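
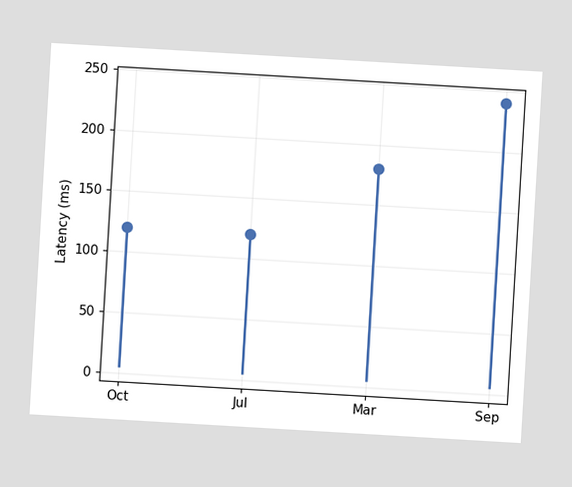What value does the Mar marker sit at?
The chart is tilted about 3° clockwise. The Mar marker sits at 180ms.

180ms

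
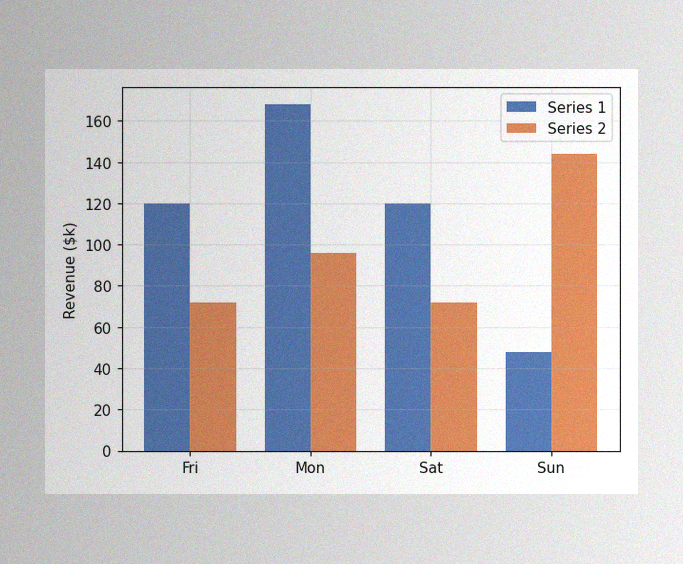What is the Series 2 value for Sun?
$144k

The image has some photo noise and uneven lighting. The Series 2 bar at Sun reaches $144k on the y-axis.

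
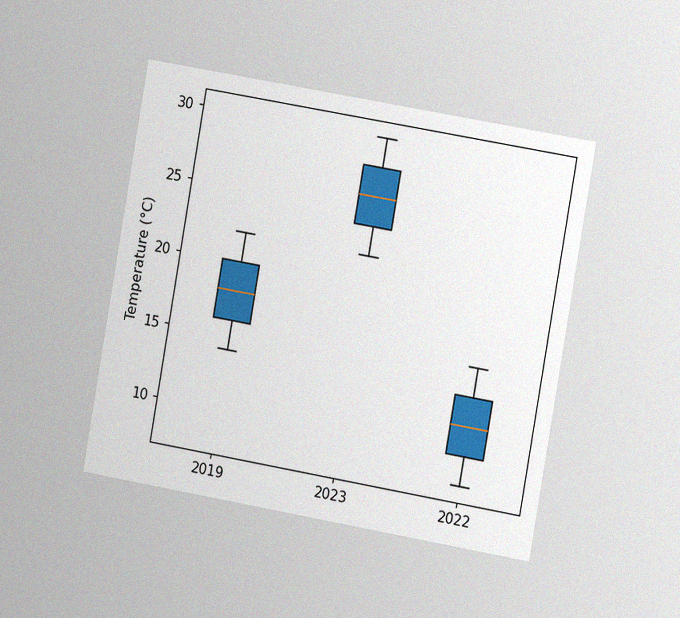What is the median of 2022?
The chart is tilted about 10° clockwise and viewed slightly from the right, with some photo noise. The median line in the 2022 box sits at 12°C.

12°C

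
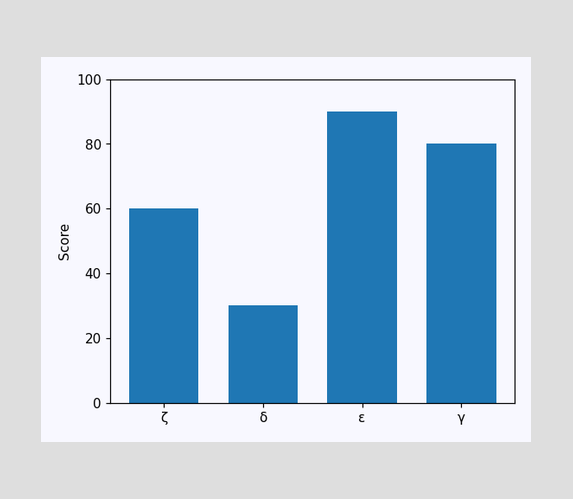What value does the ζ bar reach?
60

Reading along the chart's y-axis, the ζ bar reaches 60.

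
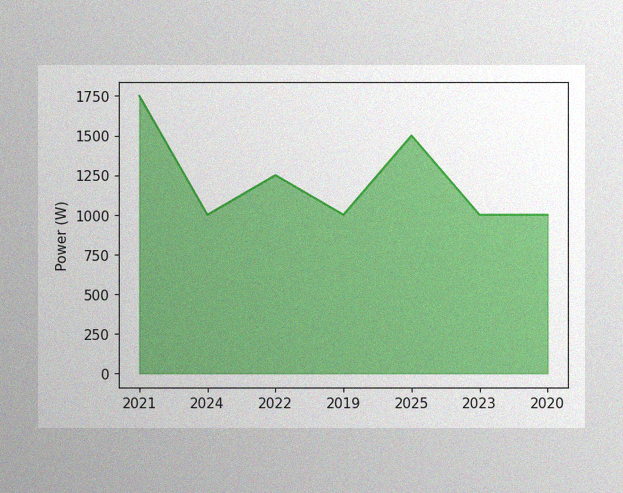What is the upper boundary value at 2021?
The image has some photo noise and uneven lighting. At 2021 the upper boundary is at 1750W.

1750W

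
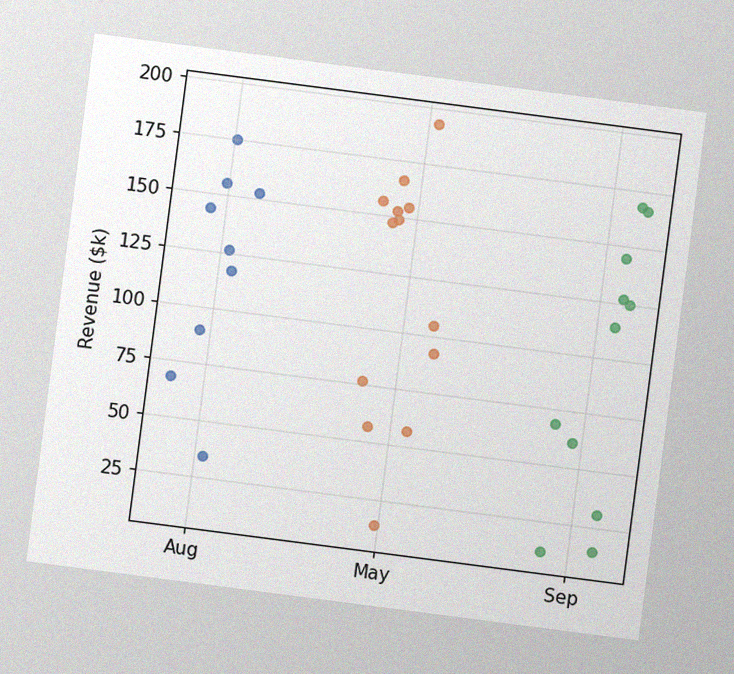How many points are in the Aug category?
9

The chart is tilted about 7° clockwise, with some photo noise. Counting the markers in the Aug column gives 9.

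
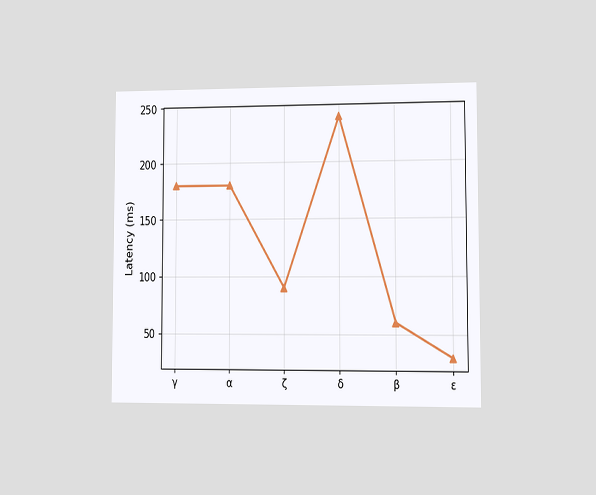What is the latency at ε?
30ms

The chart is viewed at a slight angle. At ε, the line is at 30ms.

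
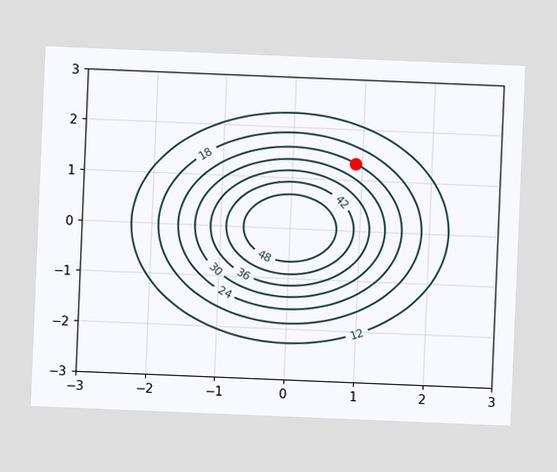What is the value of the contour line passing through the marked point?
The chart is tilted about 2° clockwise. The marked point sits on the contour labelled 24.

24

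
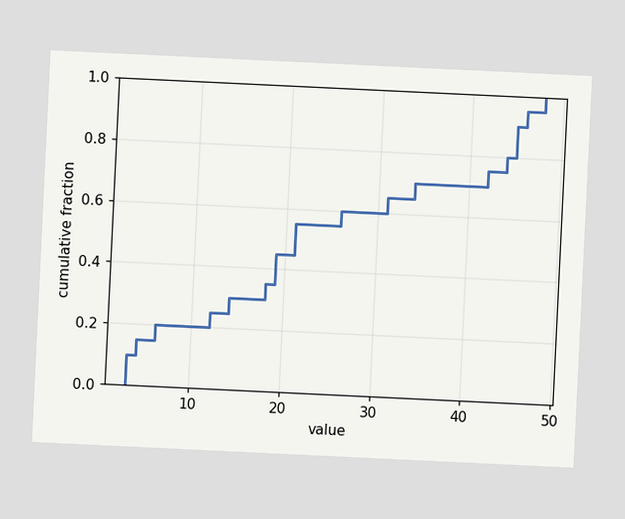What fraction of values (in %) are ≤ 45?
90%

The chart is tilted about 3° clockwise. At x=45 the ECDF step is at 90%.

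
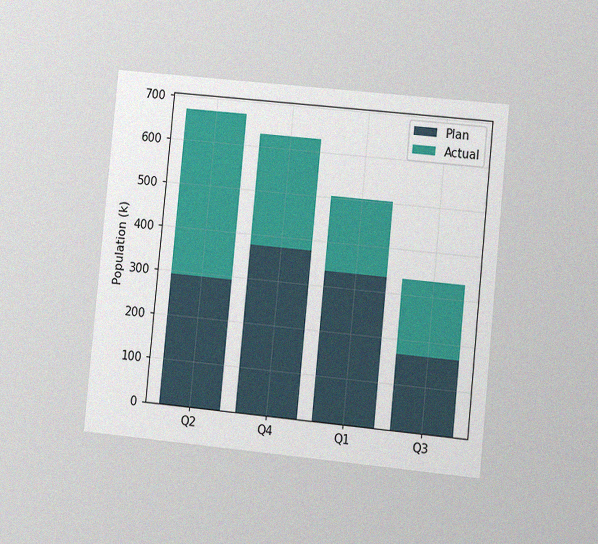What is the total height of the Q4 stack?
630k

The chart is tilted about 6° clockwise and viewed at a slight angle, with some photo noise. The Q4 stack's top reaches 630k on the y-axis.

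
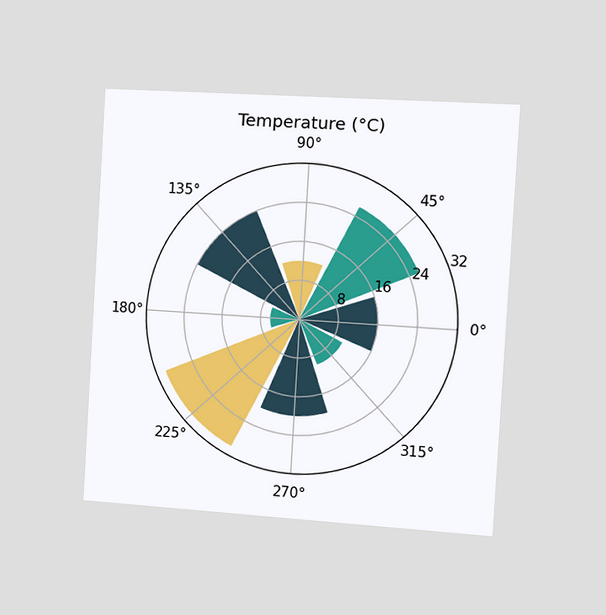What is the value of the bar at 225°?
30°C

The chart is tilted about 3° clockwise and viewed slightly from the right. The bar at 225° reaches 30°C on the radial axis.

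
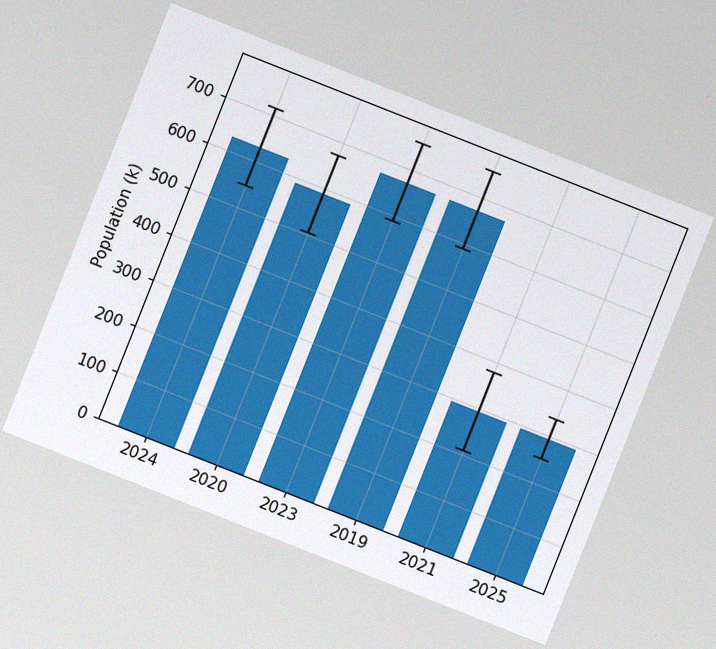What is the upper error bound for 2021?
378k

The chart is tilted about 22° clockwise, with some photo noise. The 2021 bar's upper whisker reaches 378k.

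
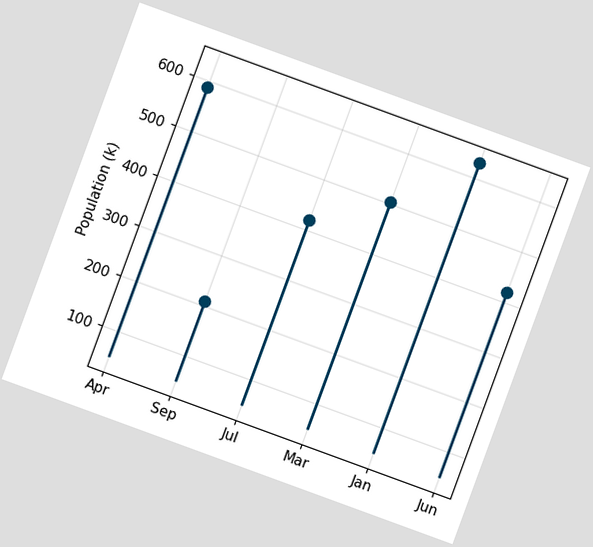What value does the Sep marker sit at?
The chart is tilted about 20° clockwise. The Sep marker sits at 210k.

210k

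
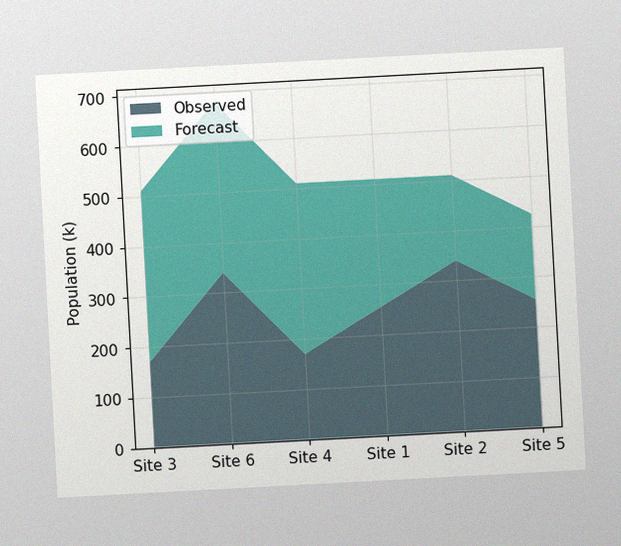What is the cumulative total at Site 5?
The chart is tilted about 3° counter-clockwise, with some photo noise. The stacked total at Site 5 reaches 425k.

425k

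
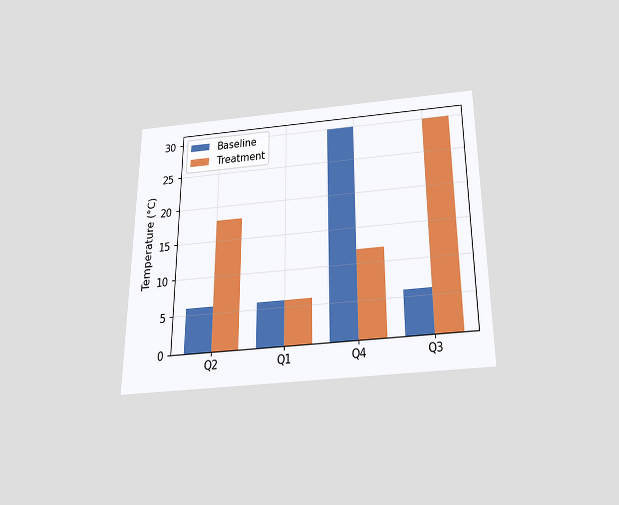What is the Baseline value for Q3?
6°C

The chart is viewed slightly from below. The Baseline bar at Q3 reaches 6°C on the y-axis.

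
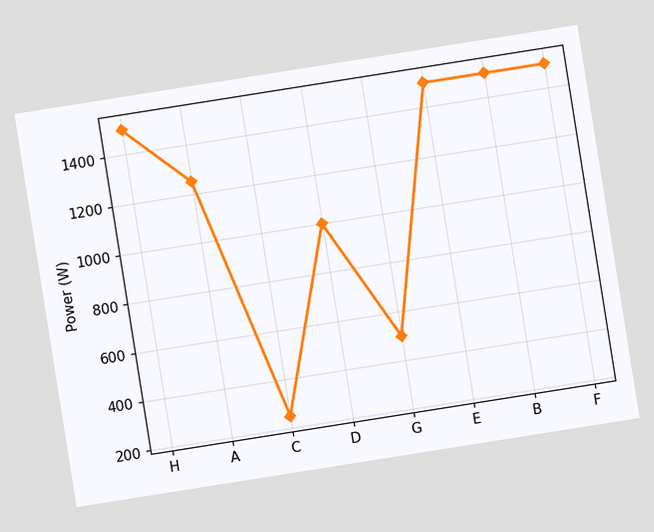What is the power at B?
The chart is tilted about 9° counter-clockwise. At B, the line is at 1500W.

1500W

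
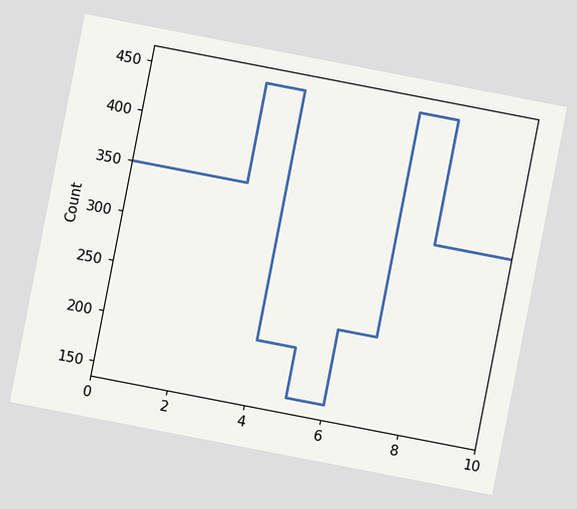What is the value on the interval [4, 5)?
200

The chart is tilted about 11° clockwise. On [4, 5) the step sits at 200.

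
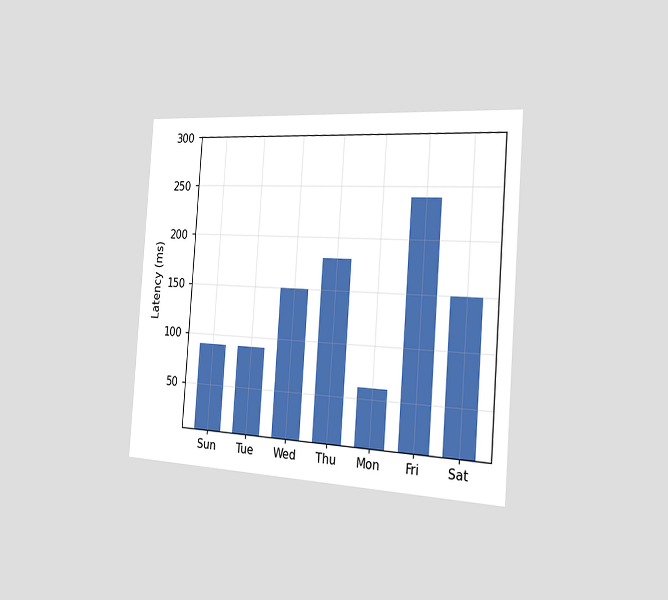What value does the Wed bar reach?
The chart is tilted about 4° clockwise and viewed slightly from the right. Reading along the chart's y-axis, the Wed bar reaches 150ms.

150ms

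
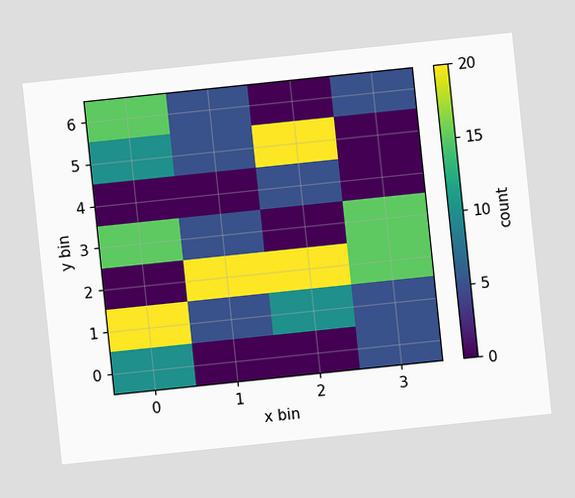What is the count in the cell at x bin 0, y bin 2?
0

The chart is tilted about 6° counter-clockwise. Matching the cell (0, 2) against the colorbar gives 0.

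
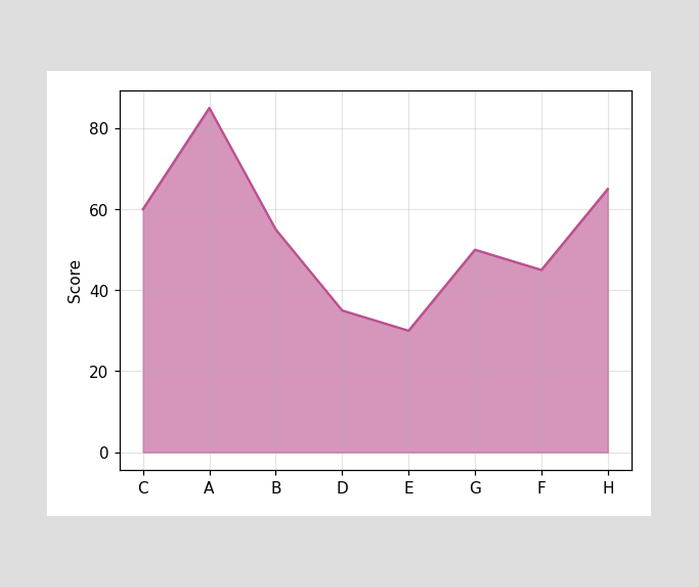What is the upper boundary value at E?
30

At E the upper boundary is at 30.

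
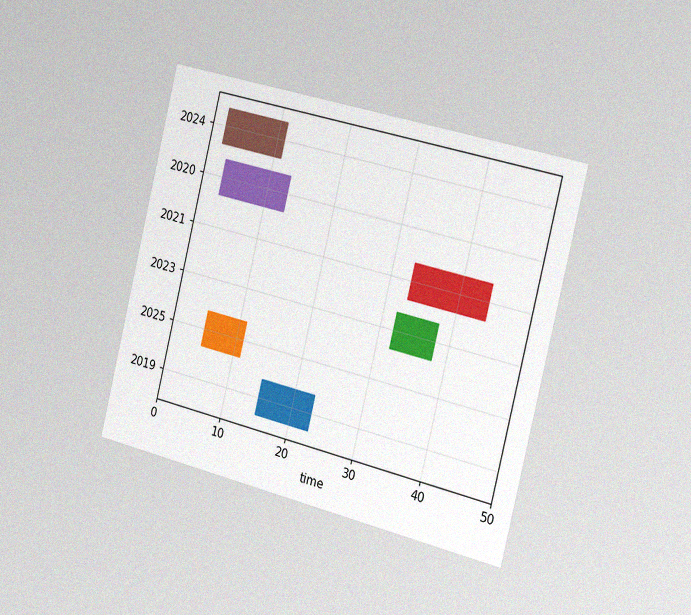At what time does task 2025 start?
The chart is tilted about 14° clockwise and viewed slightly from the right, with some photo noise. The 2025 bar begins at t=5.

5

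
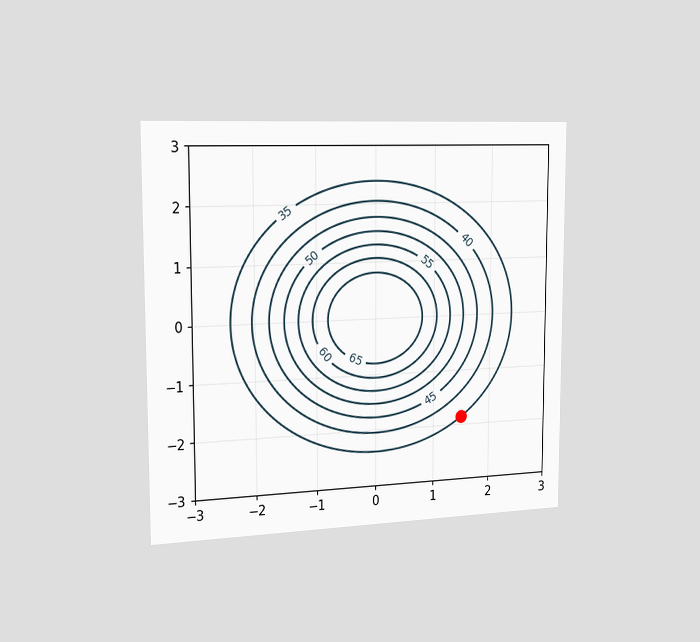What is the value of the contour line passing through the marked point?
The chart is viewed slightly from the left. The marked point sits on the contour labelled 35.

35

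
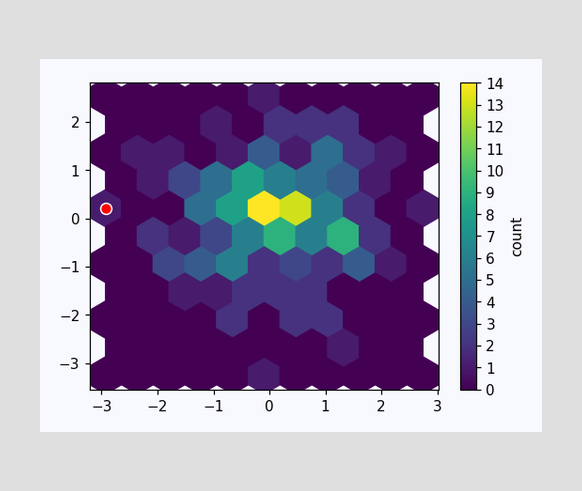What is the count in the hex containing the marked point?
1

The marked hex reads 1 on the colorbar.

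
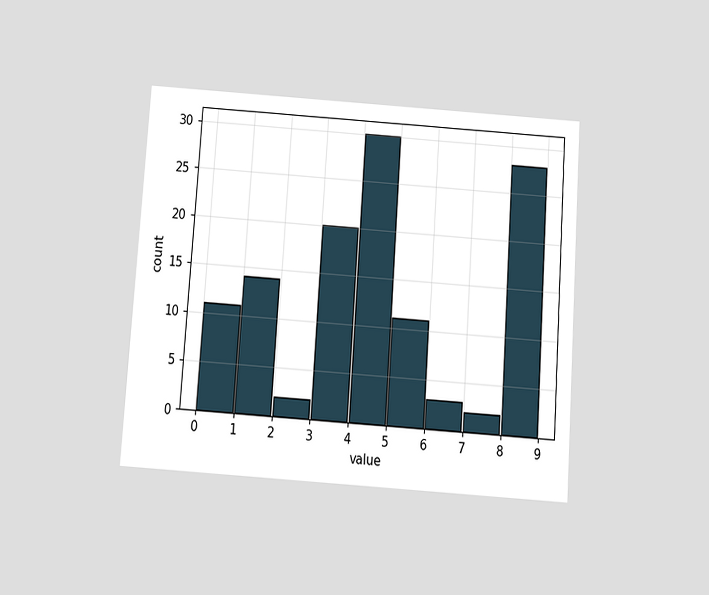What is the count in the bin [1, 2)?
14

The chart is tilted about 4° clockwise and viewed slightly from below. The [1, 2) bin has height 14.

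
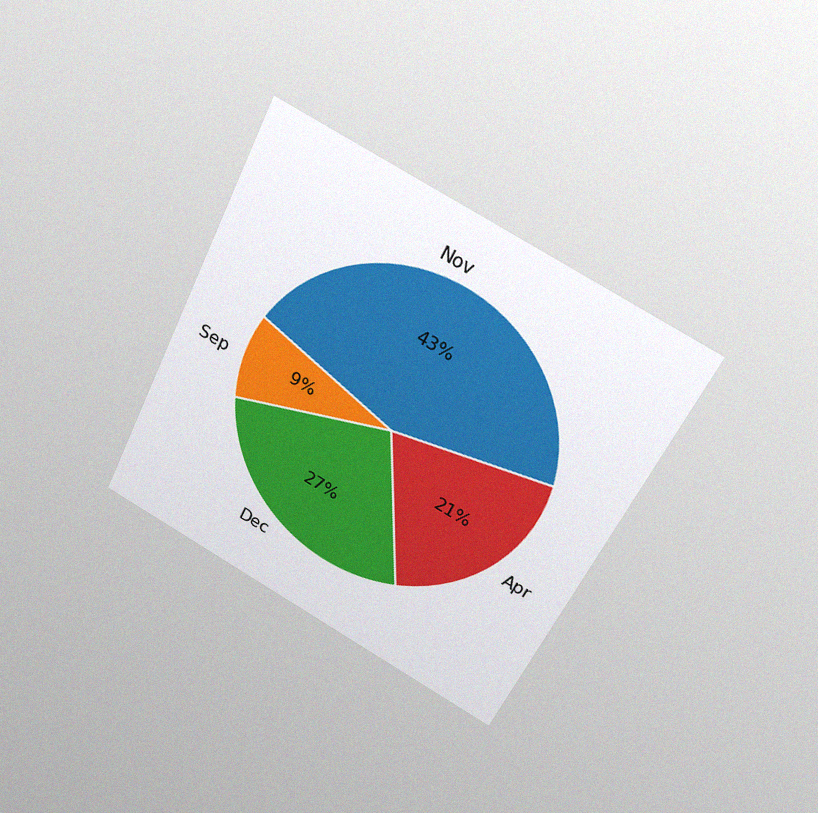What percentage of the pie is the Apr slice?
The chart is tilted about 26° clockwise and viewed slightly from above, with some photo noise. The Apr slice takes up 21% of the pie.

21%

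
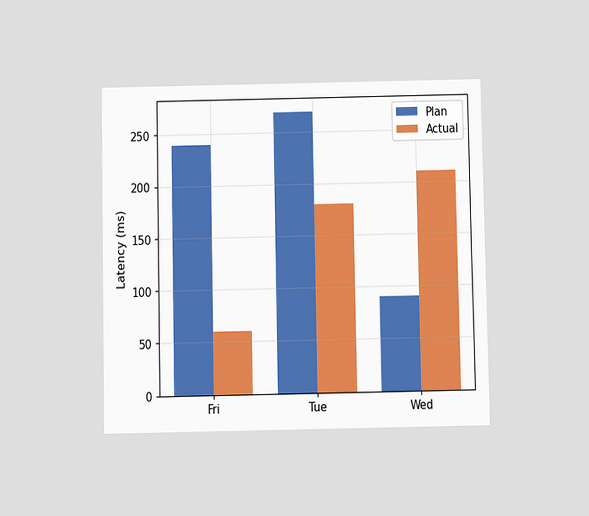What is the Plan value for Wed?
90ms

The chart is viewed slightly from below. The Plan bar at Wed reaches 90ms on the y-axis.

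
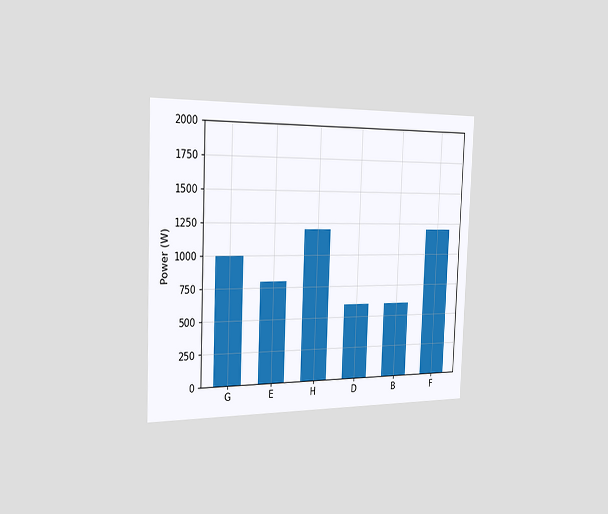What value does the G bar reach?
1000W

The chart is tilted about 2° clockwise and viewed slightly from the left. Reading along the chart's y-axis, the G bar reaches 1000W.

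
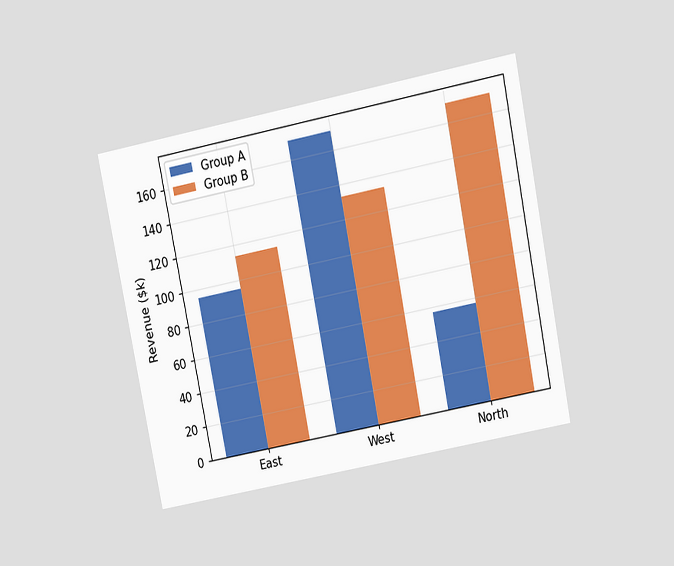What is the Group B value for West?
The chart is tilted about 11° counter-clockwise and viewed at a slight angle. The Group B bar at West reaches $133k on the y-axis.

$133k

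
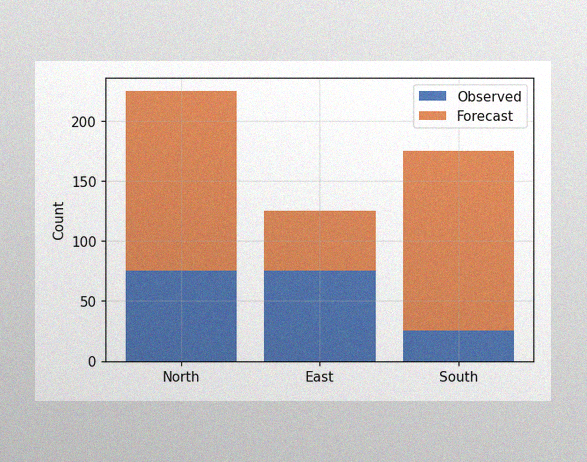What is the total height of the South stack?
The image has some photo noise and uneven lighting. The South stack's top reaches 175 on the y-axis.

175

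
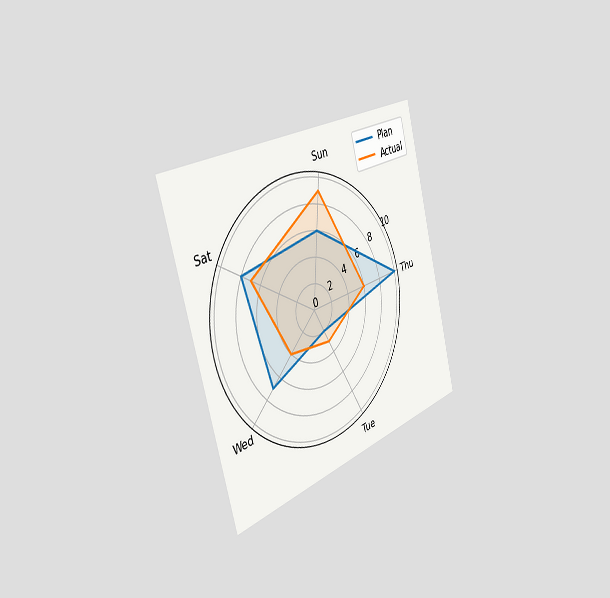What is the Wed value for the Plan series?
7

The chart is tilted about 15° counter-clockwise and viewed slightly from the left. On the Wed axis, Plan reaches 7.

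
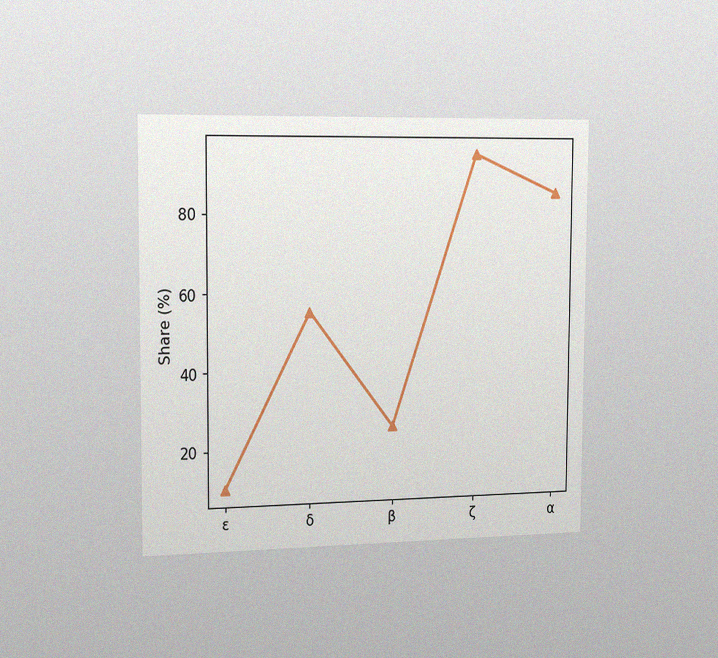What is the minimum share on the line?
10%

The chart is viewed slightly from the left, with some photo noise. The lowest point is at ε, and reading across to the y-axis gives 10%.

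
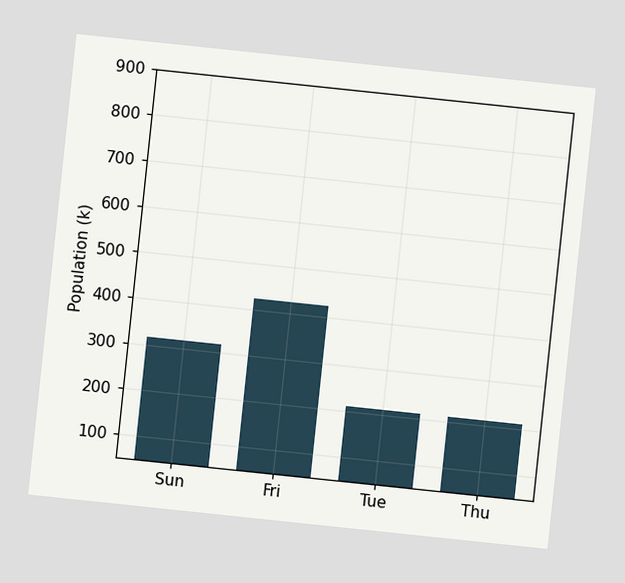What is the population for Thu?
212k

The chart is tilted about 6° clockwise. Reading along the chart's y-axis, the Thu bar reaches 212k.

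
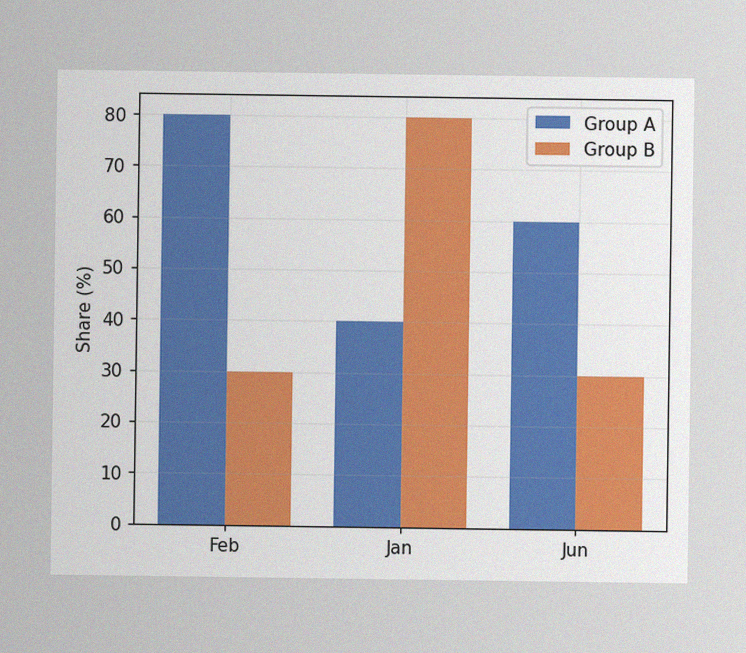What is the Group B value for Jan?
80%

The image has some photo noise and uneven lighting. The Group B bar at Jan reaches 80% on the y-axis.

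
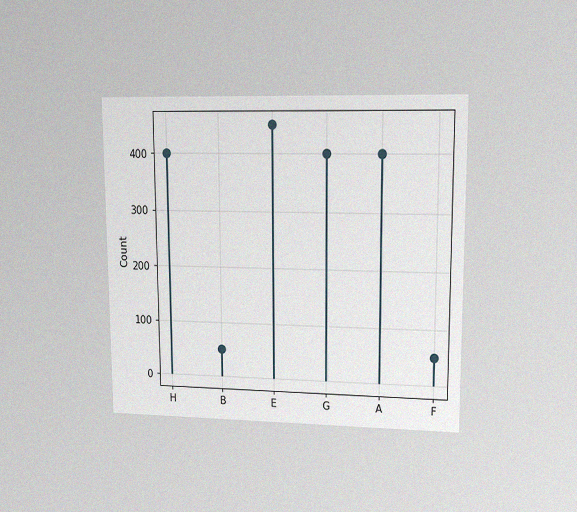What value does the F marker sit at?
50

The chart is viewed at a slight angle, with some photo noise. The F marker sits at 50.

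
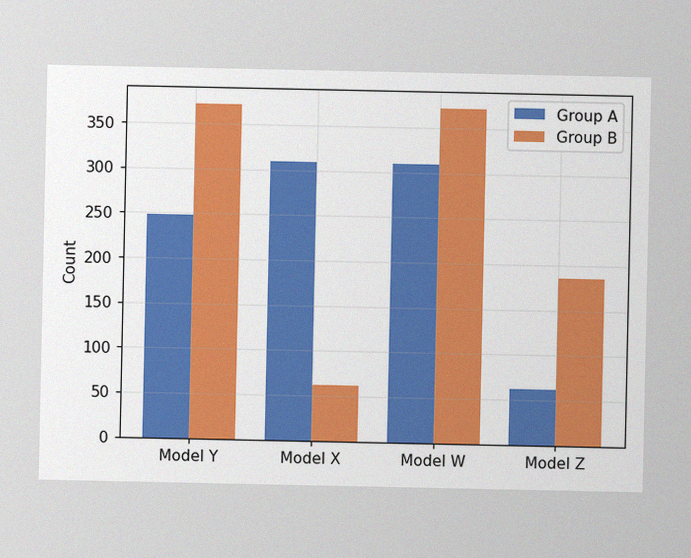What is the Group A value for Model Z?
The image has some photo noise and uneven lighting. The Group A bar at Model Z reaches 62 on the y-axis.

62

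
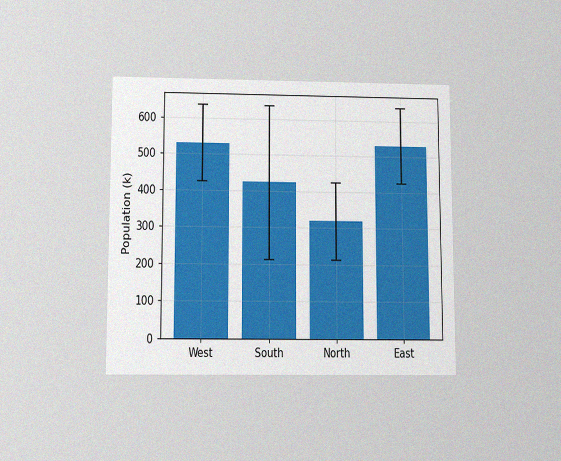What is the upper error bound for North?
424k

The chart is viewed slightly from below, with some photo noise. The North bar's upper whisker reaches 424k.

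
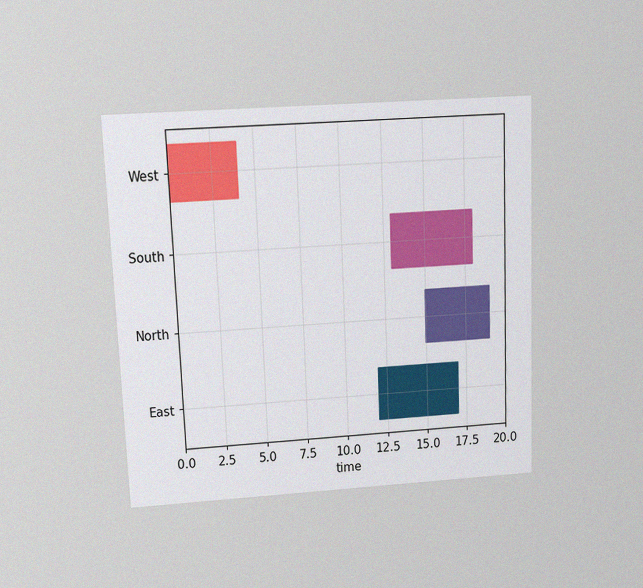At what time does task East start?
The chart is tilted about 2° counter-clockwise and viewed slightly from above, with some photo noise. The East bar begins at t=12.

12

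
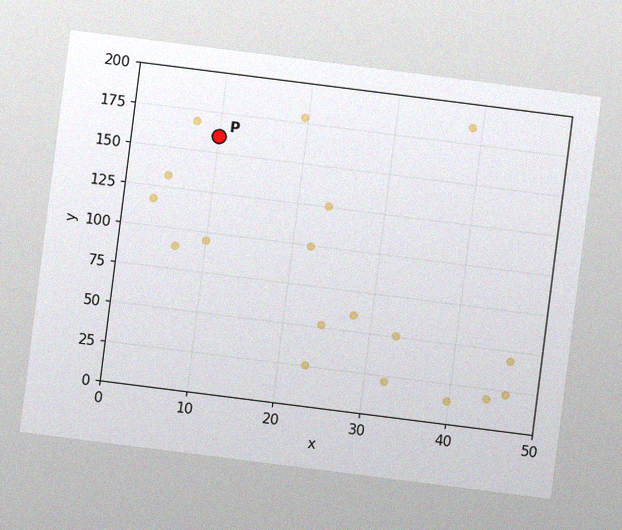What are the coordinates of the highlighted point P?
The chart is tilted about 7° clockwise, with some photo noise. Following the gridlines from P to each axis, P sits at (10, 160).

(10, 160)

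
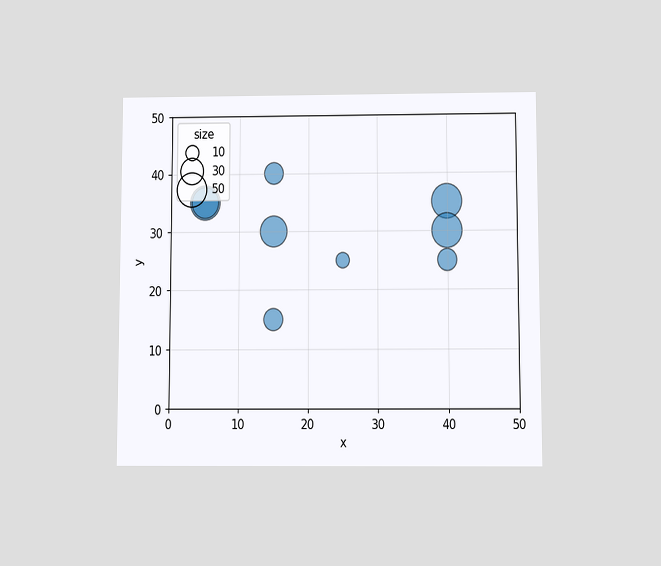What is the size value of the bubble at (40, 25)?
The chart is viewed slightly from below. Matching the bubble at (40, 25) against the size legend gives 20.

20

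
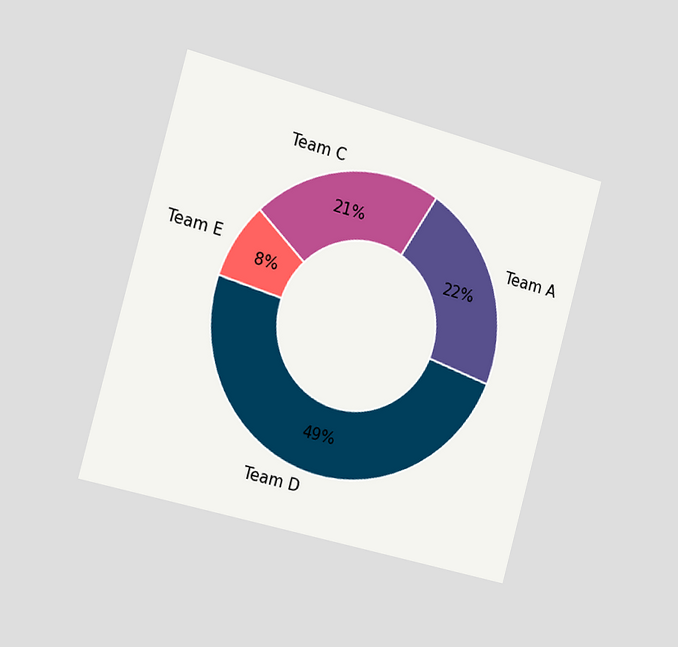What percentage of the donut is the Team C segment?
The chart is tilted about 15° clockwise and viewed slightly from the left. The Team C segment takes up 21% of the ring.

21%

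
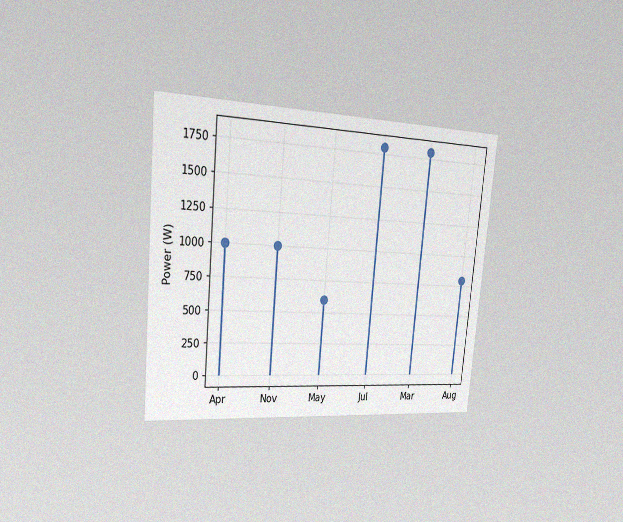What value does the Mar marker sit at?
The chart is tilted about 5° clockwise and viewed slightly from the left, with some photo noise. The Mar marker sits at 1800W.

1800W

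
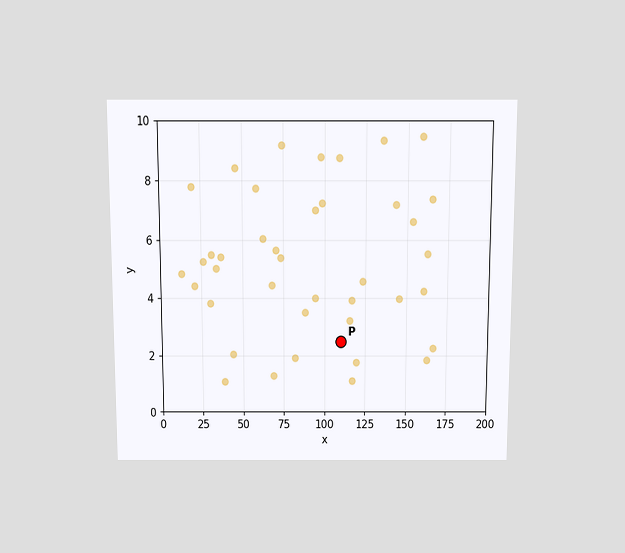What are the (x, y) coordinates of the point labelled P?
(110, 2.5)

The chart is viewed slightly from above. Following the gridlines from P to each axis, P sits at (110, 2.5).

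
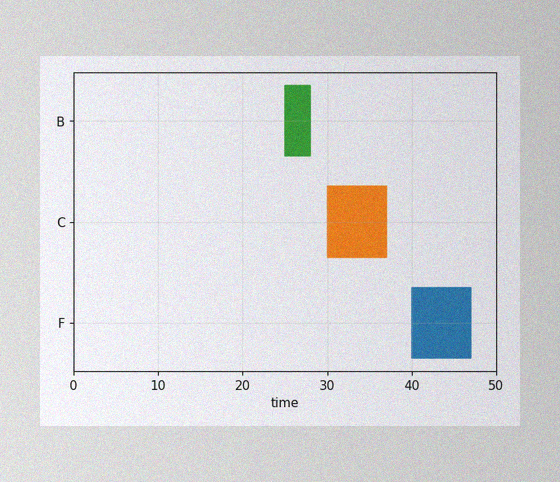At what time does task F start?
The image has some photo noise and uneven lighting. The F bar begins at t=40.

40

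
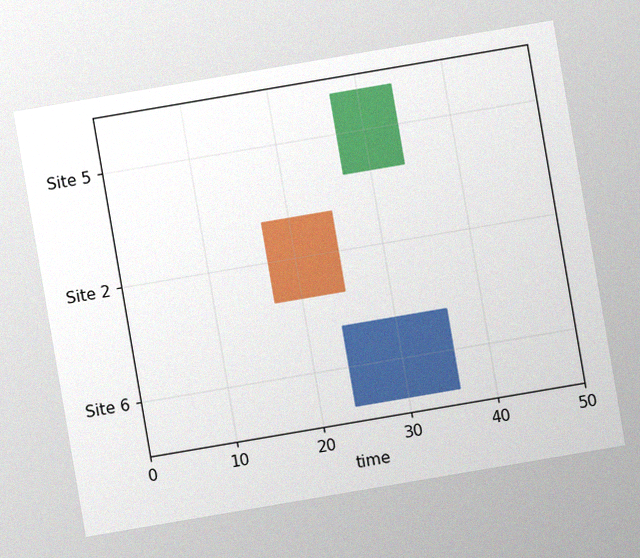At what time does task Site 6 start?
The chart is tilted about 10° counter-clockwise, with some photo noise. The Site 6 bar begins at t=24.

24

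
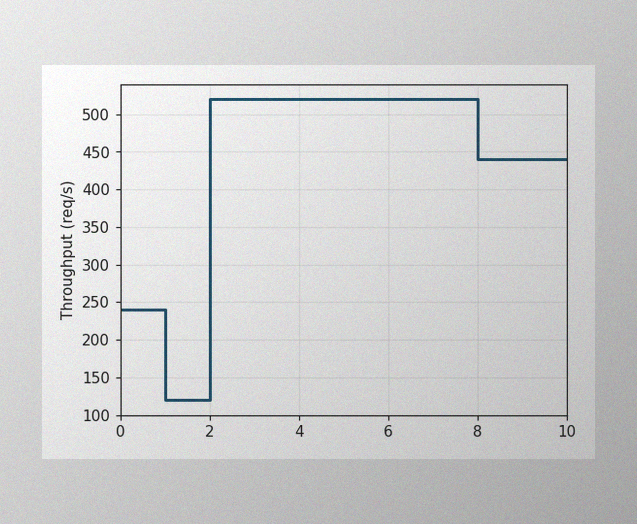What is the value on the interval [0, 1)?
The image has some photo noise and uneven lighting. On [0, 1) the step sits at 240req/s.

240req/s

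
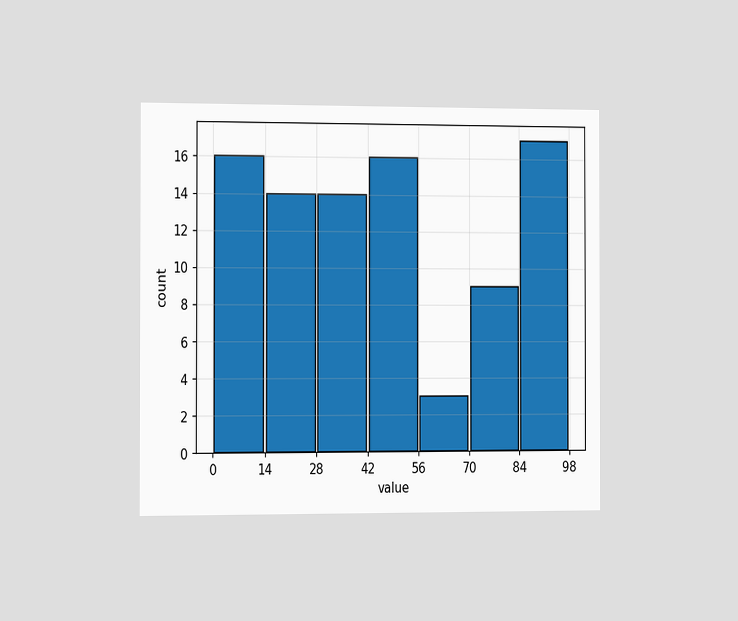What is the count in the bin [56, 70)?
The chart is viewed slightly from the left. The [56, 70) bin has height 3.

3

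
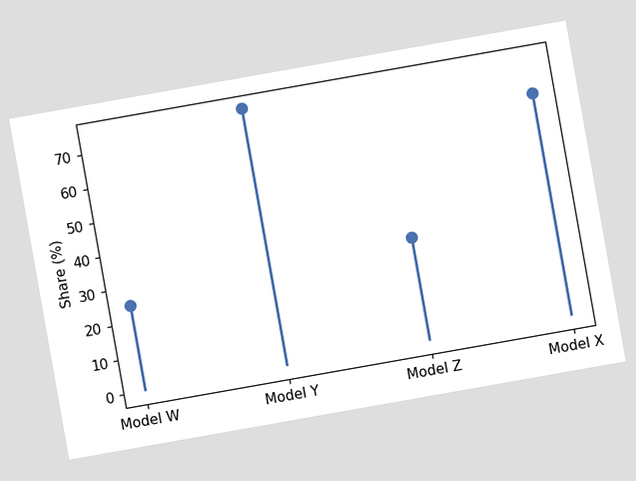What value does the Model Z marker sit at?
The chart is tilted about 10° counter-clockwise. The Model Z marker sits at 30%.

30%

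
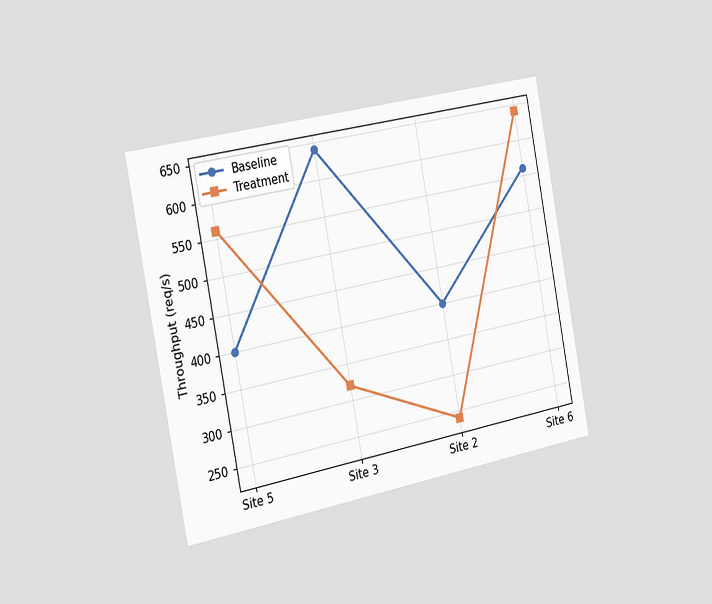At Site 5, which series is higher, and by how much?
Treatment, by 160req/s

The chart is tilted about 11° counter-clockwise and viewed slightly from the left. At Site 5, Treatment sits above the other line by 160req/s.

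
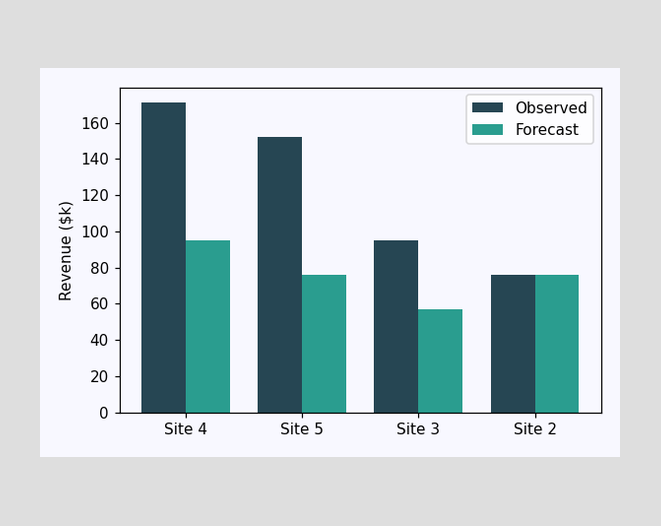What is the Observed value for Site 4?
$171k

The Observed bar at Site 4 reaches $171k on the y-axis.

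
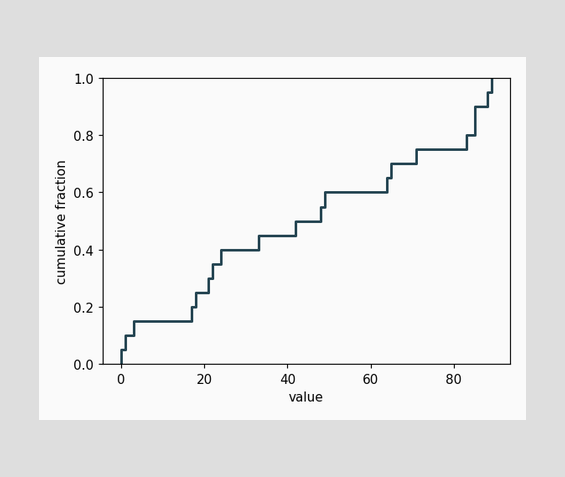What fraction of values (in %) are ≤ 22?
At x=22 the ECDF step is at 35%.

35%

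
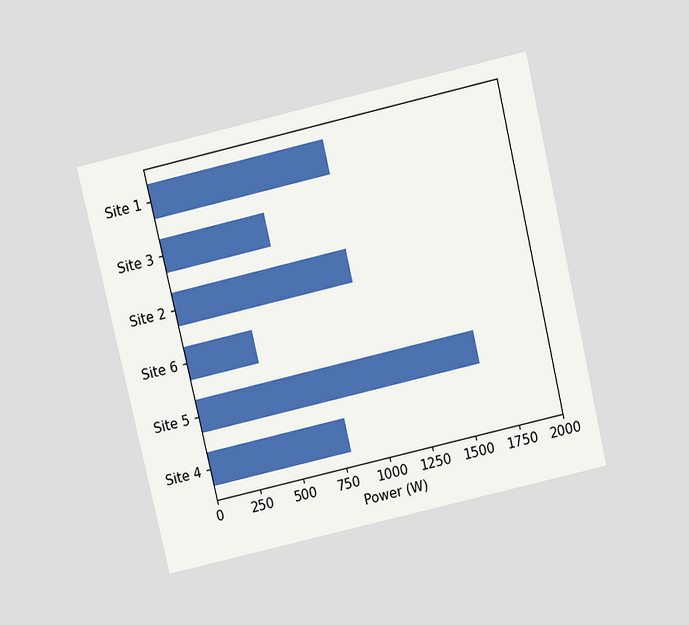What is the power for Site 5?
1600W

The chart is tilted about 13° counter-clockwise and viewed slightly from above. Reading along the chart's x-axis, the Site 5 bar reaches 1600W.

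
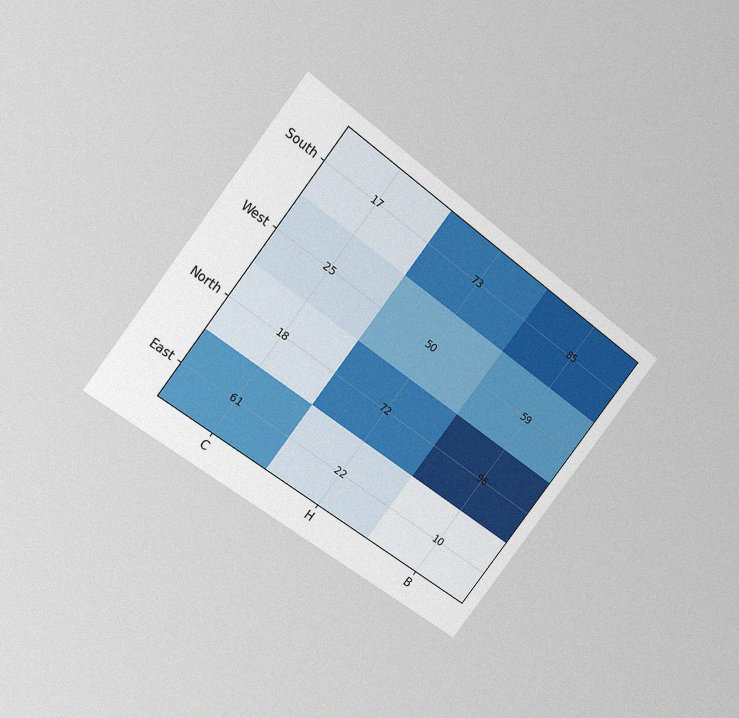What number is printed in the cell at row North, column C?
The chart is tilted about 38° clockwise and viewed at a slight angle, with some photo noise. The (North, C) cell reads 18.

18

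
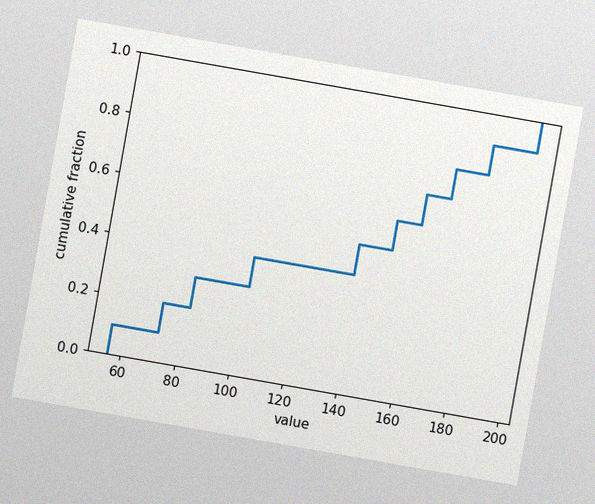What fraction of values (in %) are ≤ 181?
The chart is tilted about 10° clockwise, with some photo noise. At x=181 the ECDF step is at 90%.

90%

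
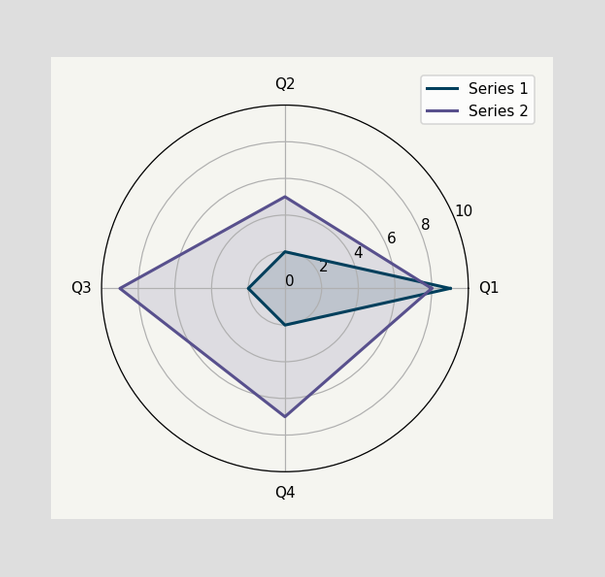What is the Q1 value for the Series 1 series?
On the Q1 axis, Series 1 reaches 9.

9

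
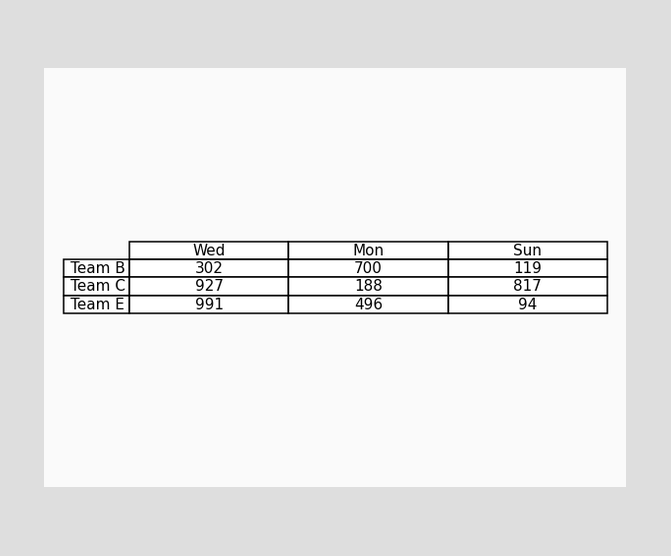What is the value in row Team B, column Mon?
The (Team B, Mon) cell reads 700.

700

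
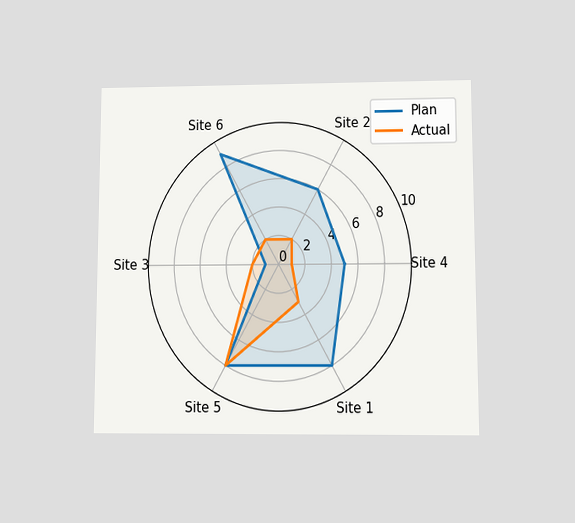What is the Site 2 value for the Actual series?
2

The chart is viewed at a slight angle. On the Site 2 axis, Actual reaches 2.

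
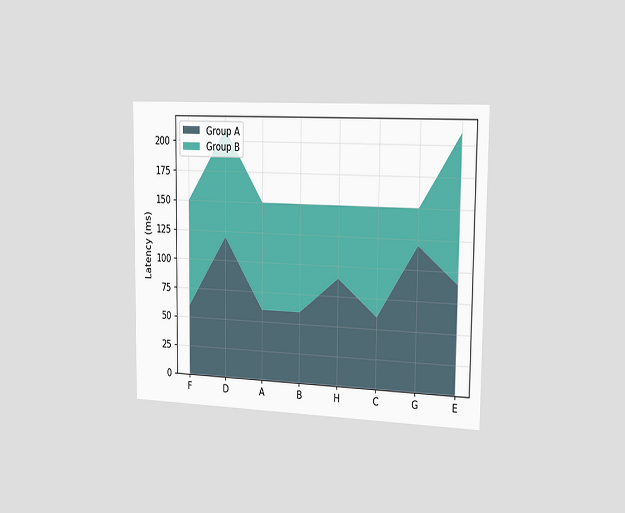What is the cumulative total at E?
210ms

The chart is viewed slightly from the right. The stacked total at E reaches 210ms.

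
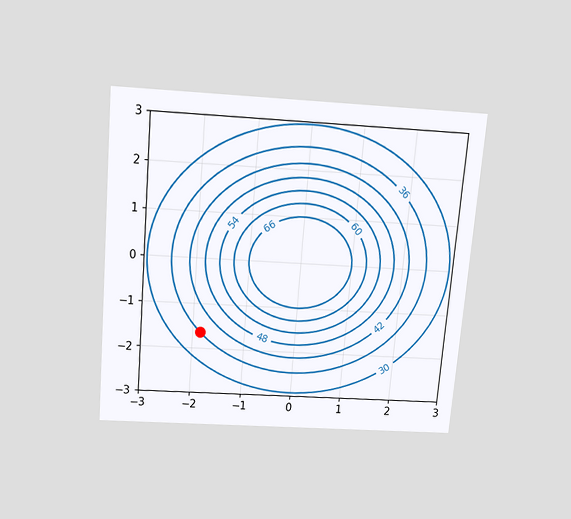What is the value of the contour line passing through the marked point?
The chart is tilted about 5° clockwise and viewed slightly from above. The marked point sits on the contour labelled 36.

36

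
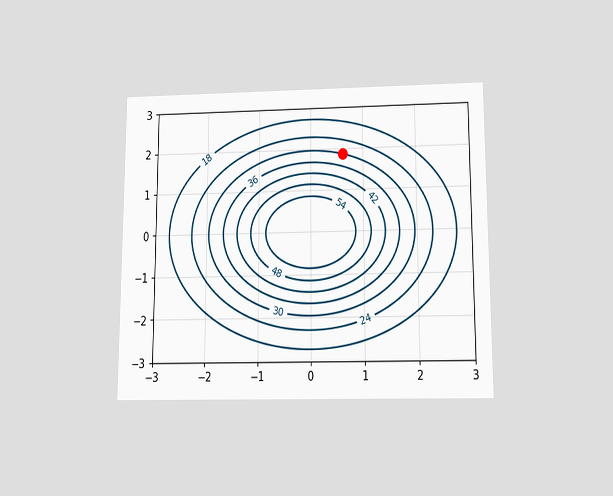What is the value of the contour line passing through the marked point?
The chart is viewed slightly from below. The marked point sits on the contour labelled 30.

30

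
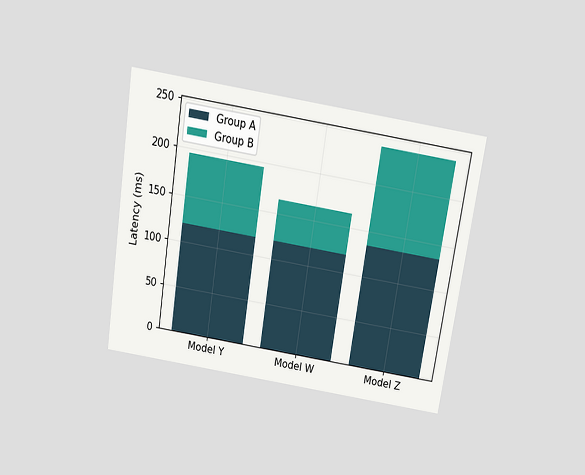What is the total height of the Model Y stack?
The chart is tilted about 9° clockwise and viewed slightly from above. The Model Y stack's top reaches 195ms on the y-axis.

195ms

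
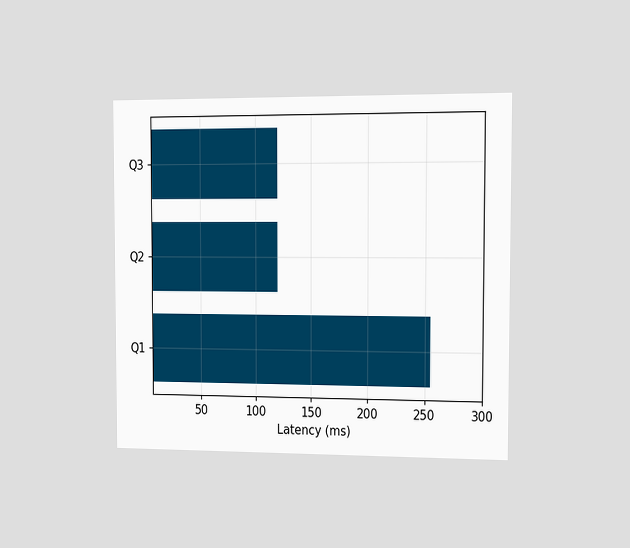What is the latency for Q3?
120ms

The chart is viewed slightly from the right. Reading along the chart's x-axis, the Q3 bar reaches 120ms.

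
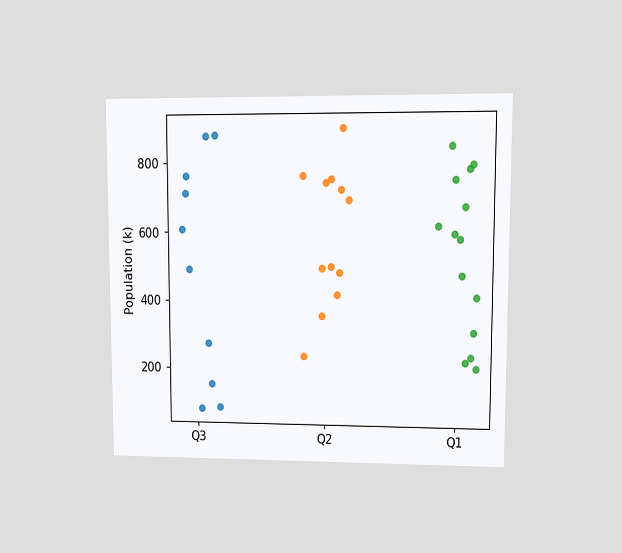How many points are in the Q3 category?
The chart is viewed at a slight angle. Counting the markers in the Q3 column gives 10.

10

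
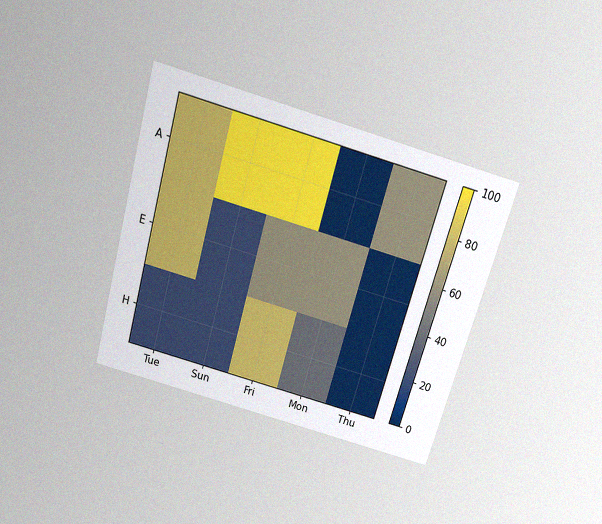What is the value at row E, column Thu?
0

The chart is tilted about 16° clockwise and viewed slightly from above, with some photo noise. Matching cell (E, Thu) against the colorbar gives 0.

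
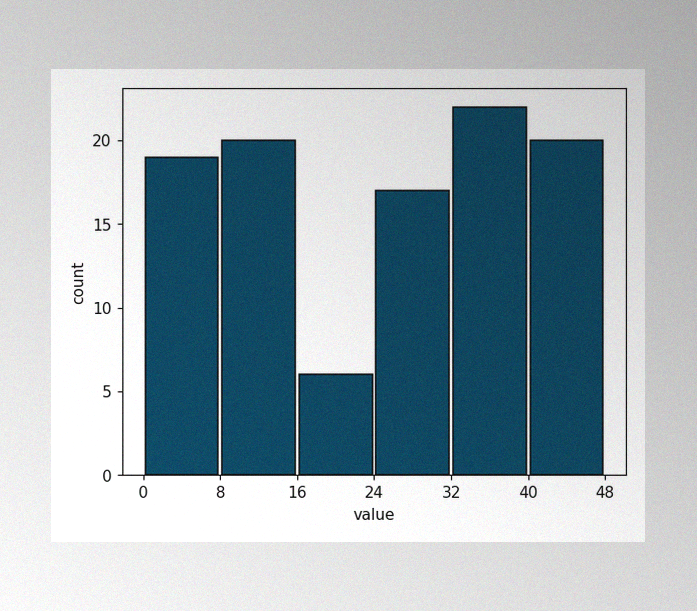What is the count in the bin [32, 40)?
22

The image has some photo noise and uneven lighting. The [32, 40) bin has height 22.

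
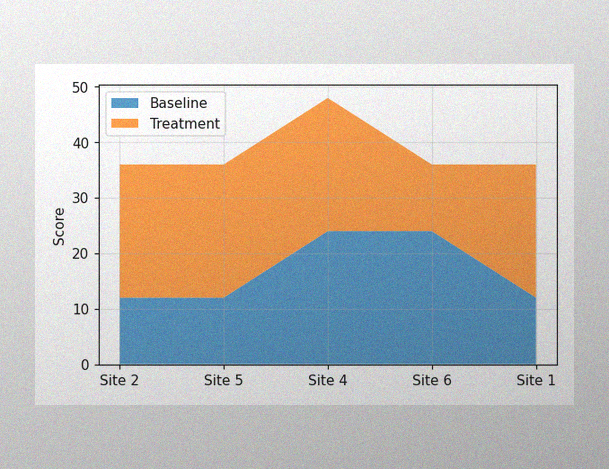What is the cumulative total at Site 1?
36

The image has some photo noise and uneven lighting. The stacked total at Site 1 reaches 36.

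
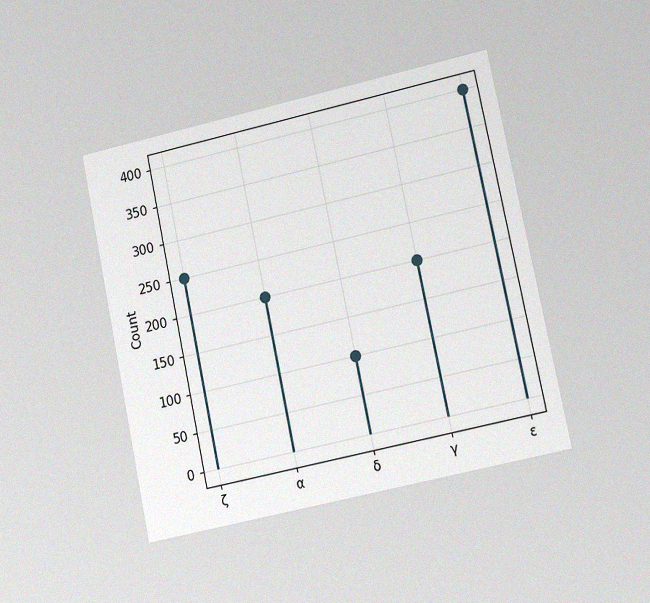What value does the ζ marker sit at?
The chart is tilted about 12° counter-clockwise and viewed slightly from the right, with some photo noise. The ζ marker sits at 250.

250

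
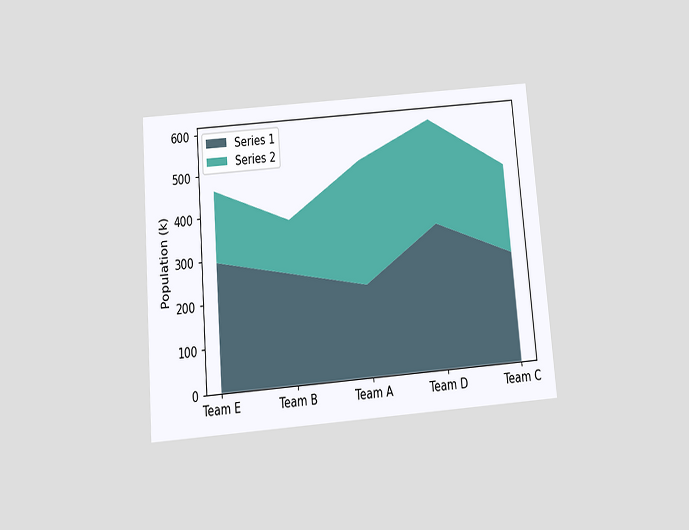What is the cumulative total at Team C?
The chart is tilted about 5° counter-clockwise and viewed slightly from below. The stacked total at Team C reaches 462k.

462k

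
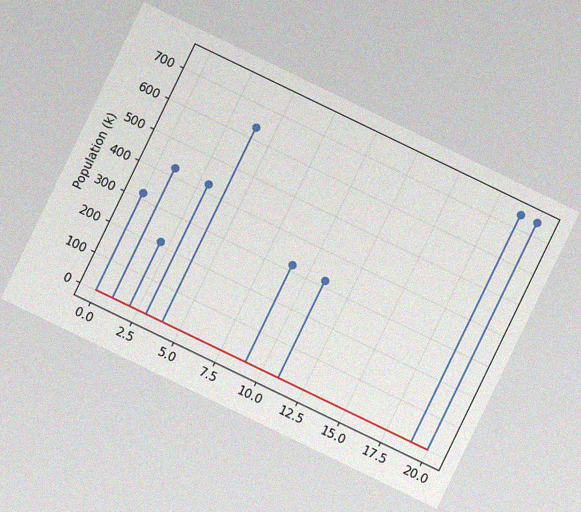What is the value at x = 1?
424k

The chart is tilted about 26° clockwise, with some photo noise. The stem at x=1 reaches 424k.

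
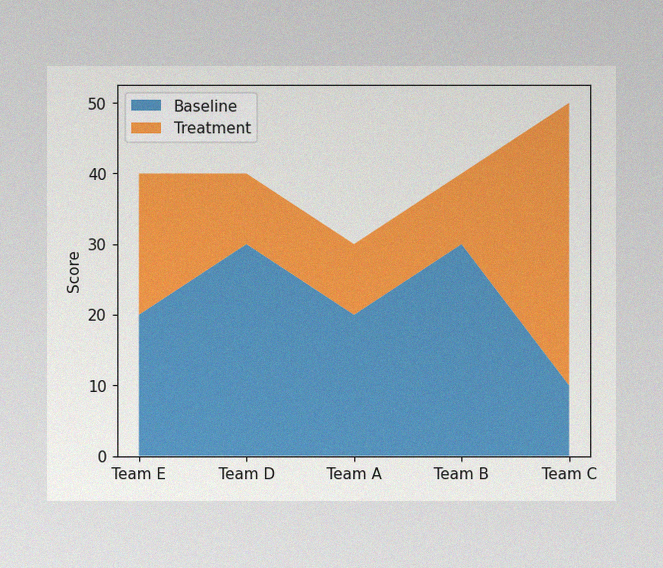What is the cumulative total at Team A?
30

The image has some photo noise and uneven lighting. The stacked total at Team A reaches 30.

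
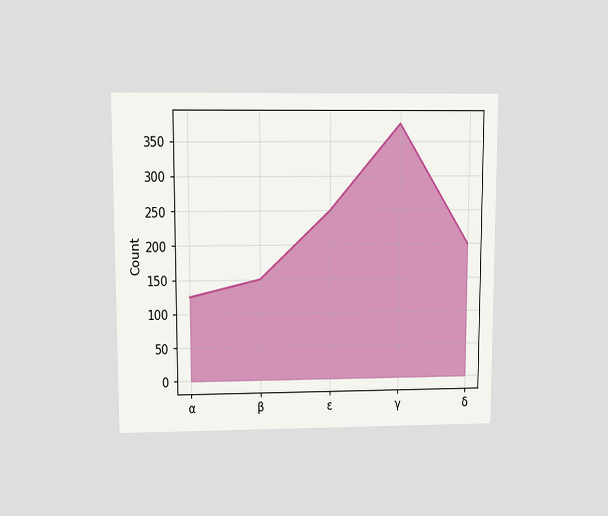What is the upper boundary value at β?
The chart is viewed at a slight angle. At β the upper boundary is at 150.

150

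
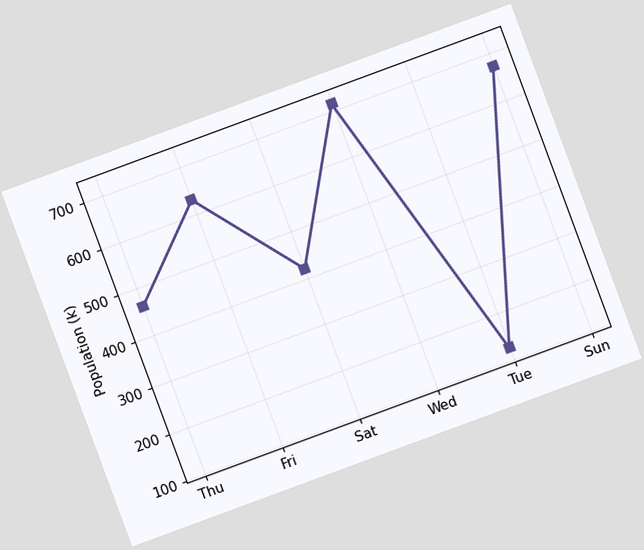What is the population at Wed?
The chart is tilted about 20° counter-clockwise. At Wed, the line is at 714k.

714k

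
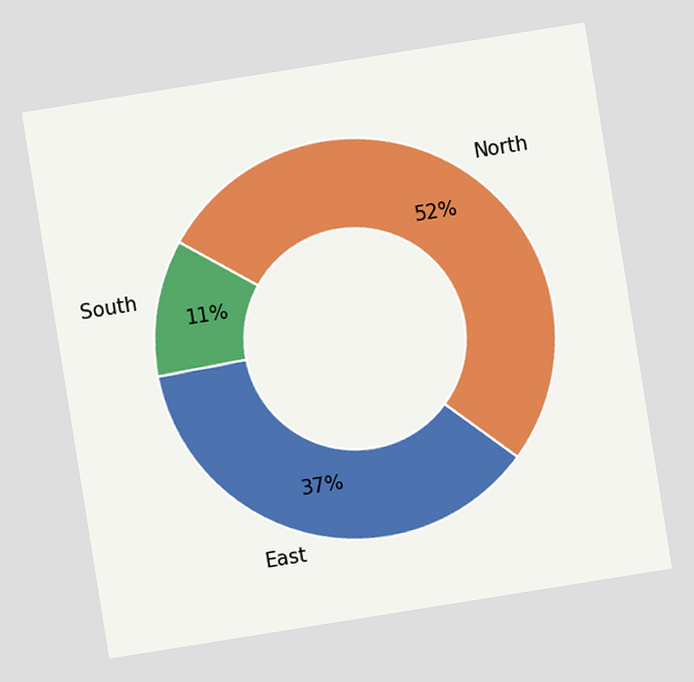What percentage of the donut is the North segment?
The chart is tilted about 9° counter-clockwise. The North segment takes up 52% of the ring.

52%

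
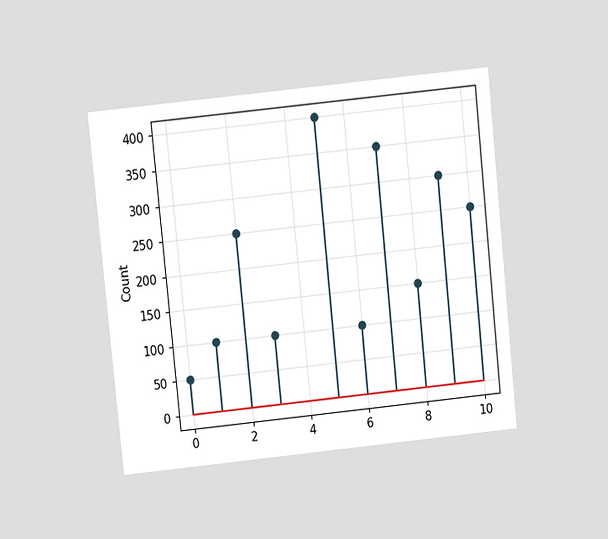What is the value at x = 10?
The chart is tilted about 6° counter-clockwise and viewed at a slight angle. The stem at x=10 reaches 250.

250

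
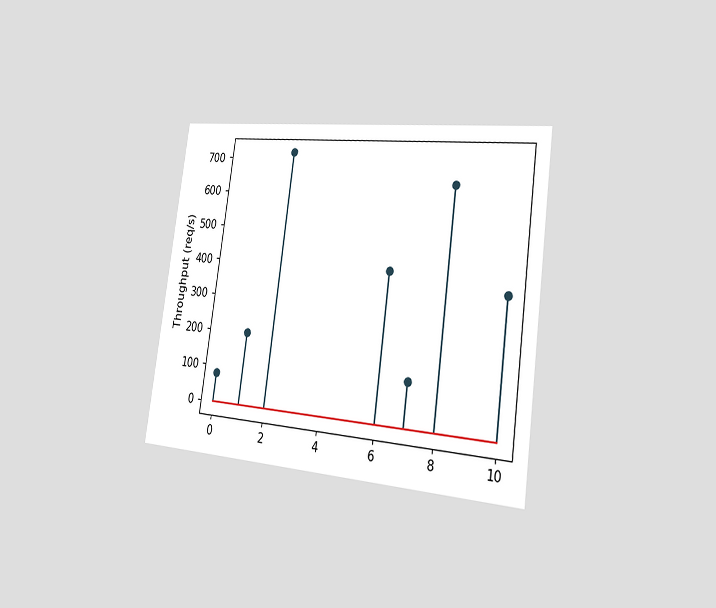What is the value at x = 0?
The chart is tilted about 8° clockwise and viewed slightly from the right. The stem at x=0 reaches 80req/s.

80req/s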